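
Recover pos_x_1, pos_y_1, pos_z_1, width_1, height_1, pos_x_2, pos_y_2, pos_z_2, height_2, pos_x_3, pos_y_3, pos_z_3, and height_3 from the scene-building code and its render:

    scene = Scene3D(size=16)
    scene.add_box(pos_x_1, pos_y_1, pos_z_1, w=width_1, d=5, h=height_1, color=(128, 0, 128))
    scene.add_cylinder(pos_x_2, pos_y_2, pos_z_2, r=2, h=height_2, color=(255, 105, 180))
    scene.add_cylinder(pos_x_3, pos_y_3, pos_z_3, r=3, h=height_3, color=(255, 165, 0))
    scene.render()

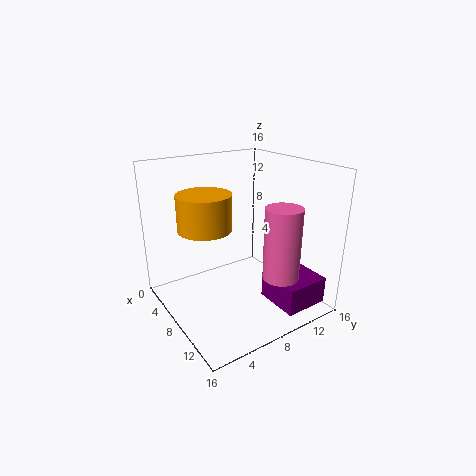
pos_x_1 = 10
pos_y_1 = 10
pos_z_1 = 1
width_1 = 5
height_1 = 3
pos_x_2 = 12
pos_y_2 = 11
pos_z_2 = 4
height_2 = 8
pos_x_3 = 6
pos_y_3 = 5
pos_z_3 = 9
height_3 = 4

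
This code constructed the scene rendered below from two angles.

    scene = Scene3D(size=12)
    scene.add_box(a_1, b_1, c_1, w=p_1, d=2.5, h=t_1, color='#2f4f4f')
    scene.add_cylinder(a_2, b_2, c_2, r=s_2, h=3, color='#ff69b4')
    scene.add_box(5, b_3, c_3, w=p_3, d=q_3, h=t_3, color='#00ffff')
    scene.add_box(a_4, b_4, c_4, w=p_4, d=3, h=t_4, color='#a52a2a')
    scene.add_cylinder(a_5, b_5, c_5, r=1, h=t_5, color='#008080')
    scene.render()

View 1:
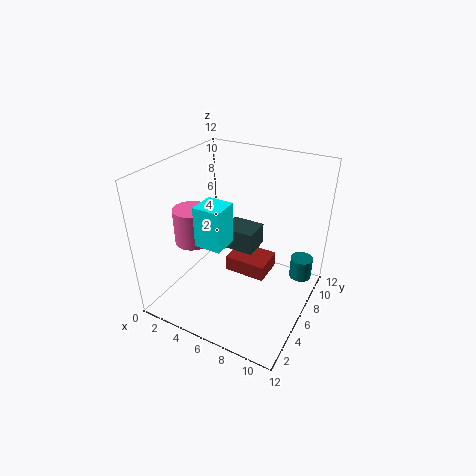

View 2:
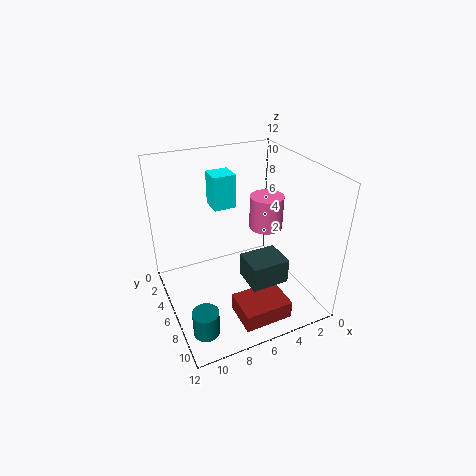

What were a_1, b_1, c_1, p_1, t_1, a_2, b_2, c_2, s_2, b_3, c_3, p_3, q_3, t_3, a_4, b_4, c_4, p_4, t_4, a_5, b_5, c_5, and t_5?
a_1 = 3.5; b_1 = 7.5; c_1 = 3.5; p_1 = 3; t_1 = 2; a_2 = 2.5; b_2 = 4.5; c_2 = 5.5; s_2 = 1.5; b_3 = 1.5; c_3 = 7.5; p_3 = 2; q_3 = 2; t_3 = 3; a_4 = 3.5; b_4 = 8; c_4 = 0.5; p_4 = 4; t_4 = 1.5; a_5 = 10.5; b_5 = 10; c_5 = 1; t_5 = 2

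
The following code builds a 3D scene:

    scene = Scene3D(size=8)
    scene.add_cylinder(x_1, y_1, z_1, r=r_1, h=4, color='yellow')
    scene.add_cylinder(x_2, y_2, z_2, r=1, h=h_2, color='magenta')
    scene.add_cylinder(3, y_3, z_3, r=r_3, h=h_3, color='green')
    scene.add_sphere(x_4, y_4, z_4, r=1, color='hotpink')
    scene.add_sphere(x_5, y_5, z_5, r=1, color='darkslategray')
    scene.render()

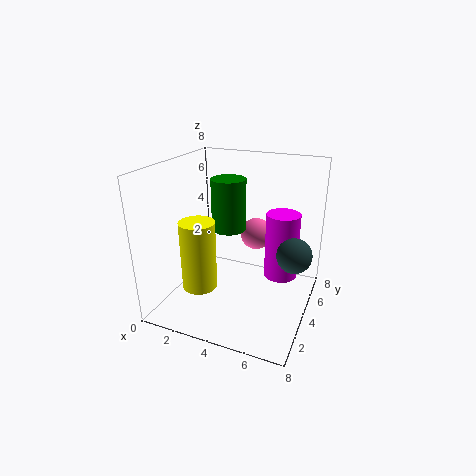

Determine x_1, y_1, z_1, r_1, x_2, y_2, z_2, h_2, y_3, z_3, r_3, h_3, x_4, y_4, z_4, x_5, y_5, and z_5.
x_1 = 2; y_1 = 3; z_1 = 1; r_1 = 1; x_2 = 6; y_2 = 6; z_2 = 1; h_2 = 4; y_3 = 5; z_3 = 4; r_3 = 1; h_3 = 3; x_4 = 4; y_4 = 7; z_4 = 3; x_5 = 7; y_5 = 5; z_5 = 3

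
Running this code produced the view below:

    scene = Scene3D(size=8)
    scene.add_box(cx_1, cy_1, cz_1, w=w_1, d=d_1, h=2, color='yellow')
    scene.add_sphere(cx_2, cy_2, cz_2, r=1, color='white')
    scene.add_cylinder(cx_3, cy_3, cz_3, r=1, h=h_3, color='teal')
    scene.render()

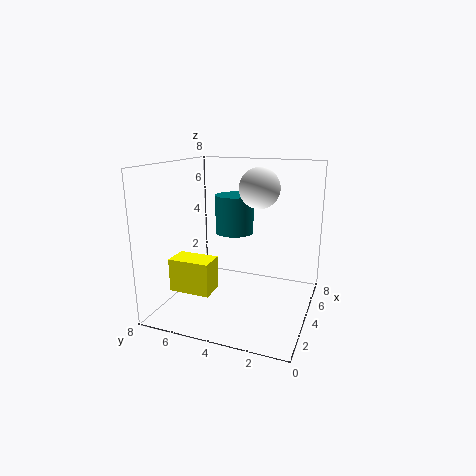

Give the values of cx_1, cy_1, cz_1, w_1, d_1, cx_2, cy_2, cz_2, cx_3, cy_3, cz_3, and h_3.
cx_1 = 3; cy_1 = 5.5; cz_1 = 0.5; w_1 = 1.5; d_1 = 2.5; cx_2 = 3; cy_2 = 2.5; cz_2 = 7; cx_3 = 3.5; cy_3 = 4; cz_3 = 4.5; h_3 = 2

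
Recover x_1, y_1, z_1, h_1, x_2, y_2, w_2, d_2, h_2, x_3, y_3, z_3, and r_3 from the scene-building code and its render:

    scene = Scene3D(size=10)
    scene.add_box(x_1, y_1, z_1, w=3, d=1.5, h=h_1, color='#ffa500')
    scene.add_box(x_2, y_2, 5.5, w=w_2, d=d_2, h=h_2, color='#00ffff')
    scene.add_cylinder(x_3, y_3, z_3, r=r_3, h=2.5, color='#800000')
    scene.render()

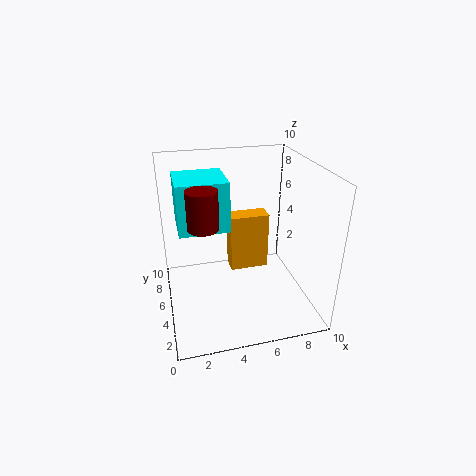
x_1 = 5, y_1 = 7, z_1 = 1, h_1 = 4.5, x_2 = 1, y_2 = 5, w_2 = 3.5, d_2 = 3.5, h_2 = 3.5, x_3 = 2.5, y_3 = 4, z_3 = 6.5, r_3 = 1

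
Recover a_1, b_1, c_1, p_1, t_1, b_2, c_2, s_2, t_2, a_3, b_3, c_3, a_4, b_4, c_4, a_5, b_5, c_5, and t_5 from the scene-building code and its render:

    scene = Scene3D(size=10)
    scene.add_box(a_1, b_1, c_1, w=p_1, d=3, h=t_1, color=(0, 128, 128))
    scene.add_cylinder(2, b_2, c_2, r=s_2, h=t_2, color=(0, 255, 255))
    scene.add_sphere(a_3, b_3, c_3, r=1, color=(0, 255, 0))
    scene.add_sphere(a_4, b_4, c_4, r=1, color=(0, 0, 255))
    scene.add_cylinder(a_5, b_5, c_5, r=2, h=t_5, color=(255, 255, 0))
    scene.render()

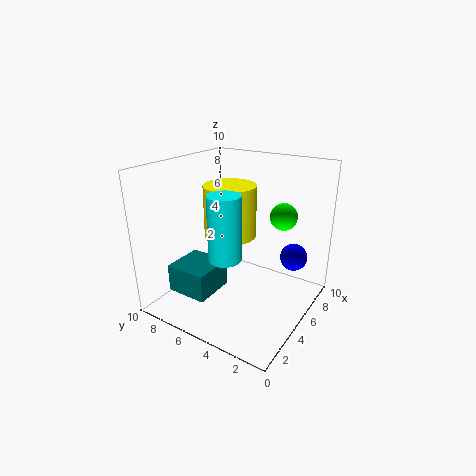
a_1 = 2
b_1 = 6
c_1 = 1
p_1 = 3
t_1 = 2
b_2 = 4
c_2 = 5
s_2 = 1
t_2 = 4
a_3 = 8
b_3 = 3
c_3 = 6
a_4 = 8
b_4 = 2
c_4 = 3
a_5 = 7
b_5 = 7
c_5 = 4
t_5 = 4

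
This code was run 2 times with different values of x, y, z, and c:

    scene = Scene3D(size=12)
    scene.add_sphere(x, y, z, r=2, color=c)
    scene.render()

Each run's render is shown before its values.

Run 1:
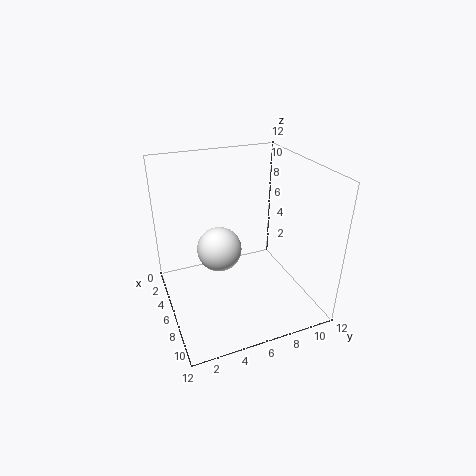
x = 4
y = 5
z = 4
c = 'white'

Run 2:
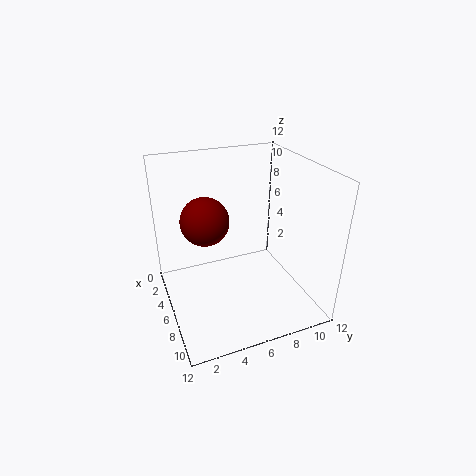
x = 5
y = 3.5
z = 7.5
c = 'maroon'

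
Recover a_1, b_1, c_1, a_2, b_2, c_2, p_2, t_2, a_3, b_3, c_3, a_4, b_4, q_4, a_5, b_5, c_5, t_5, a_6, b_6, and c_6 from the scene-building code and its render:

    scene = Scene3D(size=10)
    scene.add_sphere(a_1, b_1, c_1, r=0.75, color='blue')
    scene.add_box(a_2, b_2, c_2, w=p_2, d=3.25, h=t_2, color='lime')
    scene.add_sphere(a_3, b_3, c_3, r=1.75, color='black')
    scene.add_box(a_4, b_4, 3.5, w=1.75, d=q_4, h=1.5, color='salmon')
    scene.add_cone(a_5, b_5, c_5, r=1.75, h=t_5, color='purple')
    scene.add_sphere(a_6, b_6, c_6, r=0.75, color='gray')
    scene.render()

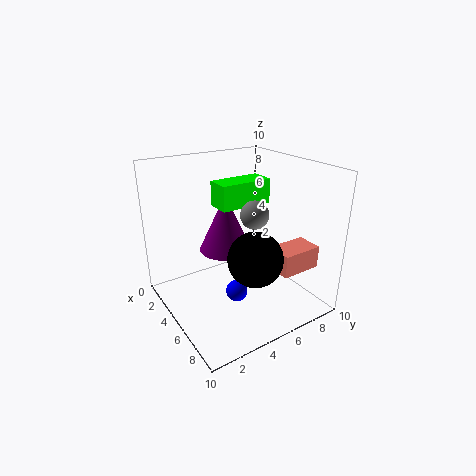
a_1 = 6, b_1 = 4.25, c_1 = 1.5, a_2 = 5.5, b_2 = 2.75, c_2 = 8, p_2 = 1.5, t_2 = 1.5, a_3 = 7.75, b_3 = 4.5, c_3 = 4.75, a_4 = 7.25, b_4 = 6, q_4 = 2.75, a_5 = 5, b_5 = 4, c_5 = 4.5, t_5 = 3.75, a_6 = 9.25, b_6 = 3.25, c_6 = 8.5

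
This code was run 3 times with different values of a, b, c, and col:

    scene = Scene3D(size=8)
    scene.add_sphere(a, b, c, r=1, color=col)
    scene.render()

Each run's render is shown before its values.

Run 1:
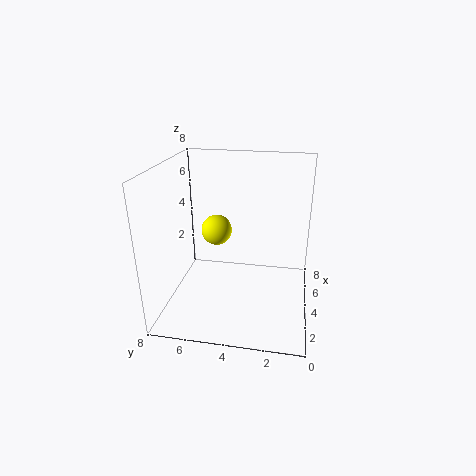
a = 7; b = 6; c = 3; col = 'yellow'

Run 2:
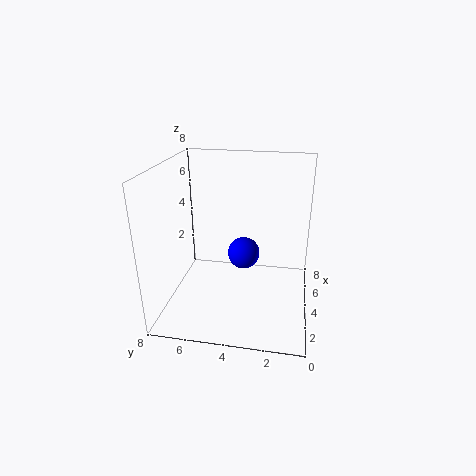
a = 6; b = 4; c = 2; col = 'blue'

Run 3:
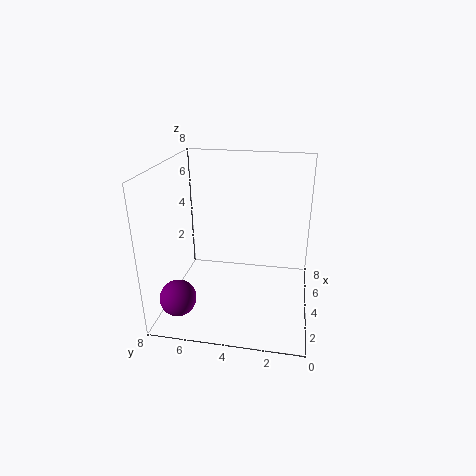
a = 2; b = 7; c = 1; col = 'purple'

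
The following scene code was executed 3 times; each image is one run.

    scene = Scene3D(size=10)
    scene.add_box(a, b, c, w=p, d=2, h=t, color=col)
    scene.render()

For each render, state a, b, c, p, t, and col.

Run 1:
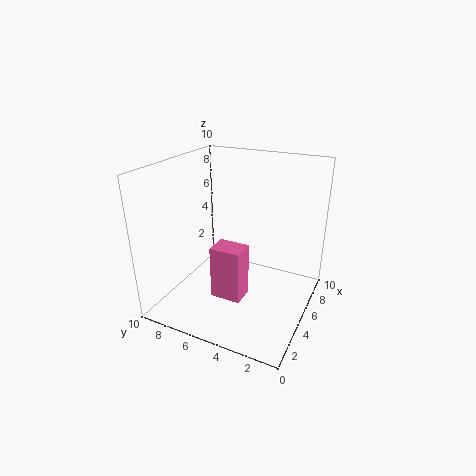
a = 2
b = 3.5
c = 2
p = 1.5
t = 3.5
col = 'hotpink'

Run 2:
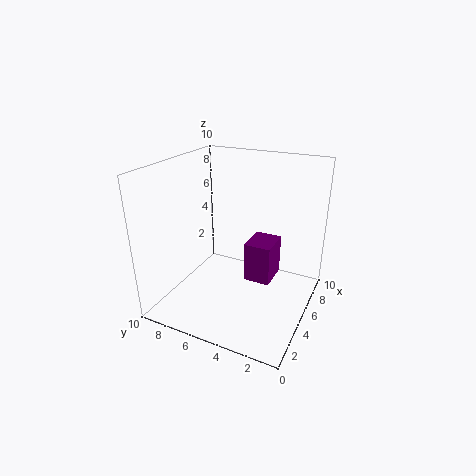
a = 6
b = 3
c = 1
p = 2.5
t = 3
col = 'purple'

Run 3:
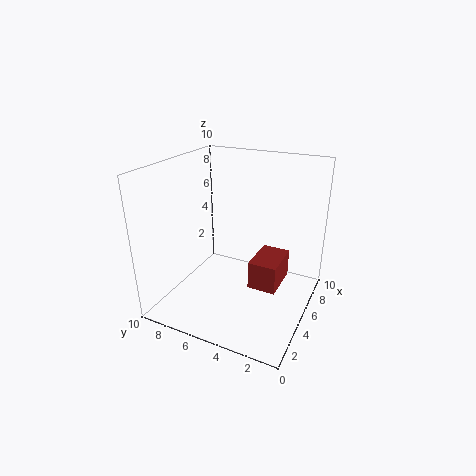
a = 4.5
b = 2
c = 1.5
p = 3
t = 2
col = 'brown'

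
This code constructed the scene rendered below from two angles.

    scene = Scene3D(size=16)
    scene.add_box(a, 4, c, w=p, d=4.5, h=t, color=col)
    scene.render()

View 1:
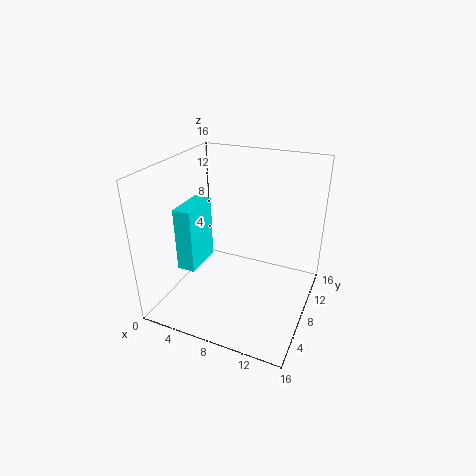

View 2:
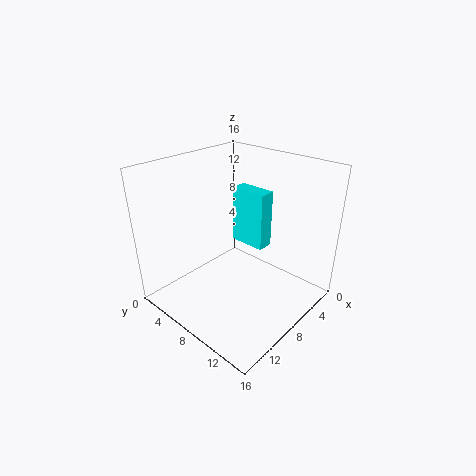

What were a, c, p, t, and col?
a = 2.5, c = 5, p = 2, t = 7, col = 'cyan'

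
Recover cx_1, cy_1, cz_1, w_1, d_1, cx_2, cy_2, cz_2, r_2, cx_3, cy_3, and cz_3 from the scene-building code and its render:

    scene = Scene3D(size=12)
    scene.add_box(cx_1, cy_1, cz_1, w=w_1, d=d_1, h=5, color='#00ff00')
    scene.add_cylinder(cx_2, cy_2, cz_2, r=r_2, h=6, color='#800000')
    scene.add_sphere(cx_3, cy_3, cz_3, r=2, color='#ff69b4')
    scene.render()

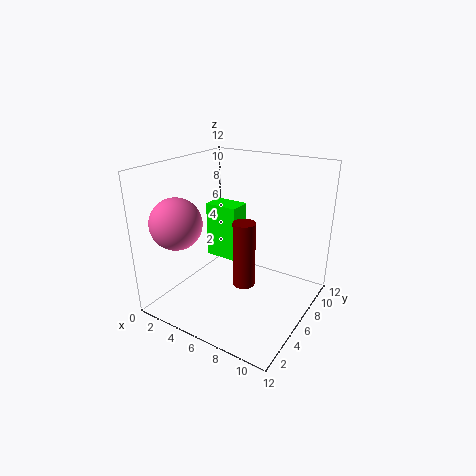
cx_1 = 2
cy_1 = 7
cz_1 = 3
w_1 = 3
d_1 = 2
cx_2 = 6
cy_2 = 7
cz_2 = 1
r_2 = 1
cx_3 = 3
cy_3 = 2
cz_3 = 8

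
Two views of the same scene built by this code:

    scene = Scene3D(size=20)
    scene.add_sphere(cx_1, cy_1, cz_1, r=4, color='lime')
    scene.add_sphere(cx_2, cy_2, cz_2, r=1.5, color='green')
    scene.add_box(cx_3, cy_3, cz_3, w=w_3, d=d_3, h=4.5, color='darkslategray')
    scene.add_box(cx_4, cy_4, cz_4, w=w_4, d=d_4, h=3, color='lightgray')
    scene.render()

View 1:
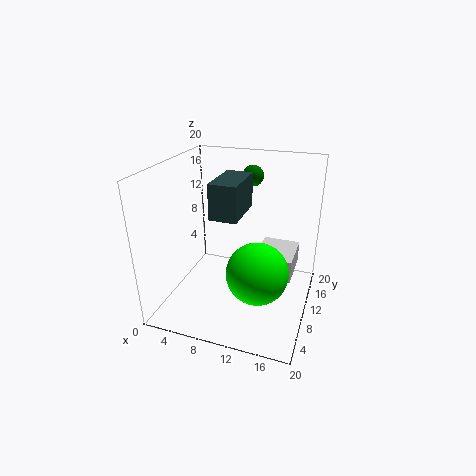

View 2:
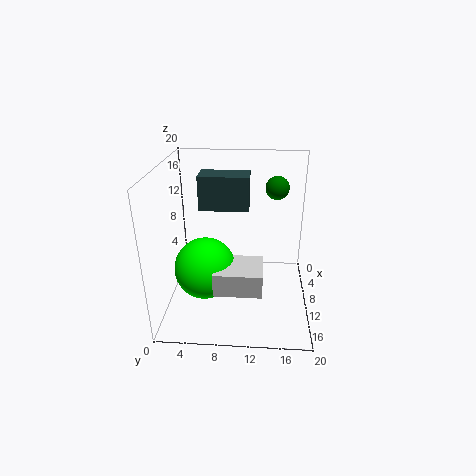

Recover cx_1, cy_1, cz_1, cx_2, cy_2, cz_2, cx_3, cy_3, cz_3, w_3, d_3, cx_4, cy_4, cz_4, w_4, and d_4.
cx_1 = 14
cy_1 = 6
cz_1 = 7.5
cx_2 = 10.5
cy_2 = 15
cz_2 = 17.5
cx_3 = 8
cy_3 = 5
cz_3 = 14.5
w_3 = 3.5
d_3 = 6.5
cx_4 = 13
cy_4 = 7.5
cz_4 = 6
w_4 = 5
d_4 = 6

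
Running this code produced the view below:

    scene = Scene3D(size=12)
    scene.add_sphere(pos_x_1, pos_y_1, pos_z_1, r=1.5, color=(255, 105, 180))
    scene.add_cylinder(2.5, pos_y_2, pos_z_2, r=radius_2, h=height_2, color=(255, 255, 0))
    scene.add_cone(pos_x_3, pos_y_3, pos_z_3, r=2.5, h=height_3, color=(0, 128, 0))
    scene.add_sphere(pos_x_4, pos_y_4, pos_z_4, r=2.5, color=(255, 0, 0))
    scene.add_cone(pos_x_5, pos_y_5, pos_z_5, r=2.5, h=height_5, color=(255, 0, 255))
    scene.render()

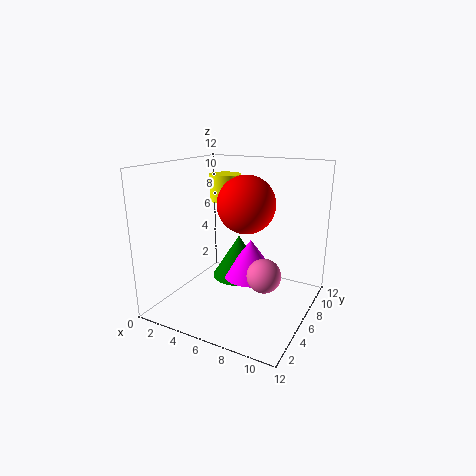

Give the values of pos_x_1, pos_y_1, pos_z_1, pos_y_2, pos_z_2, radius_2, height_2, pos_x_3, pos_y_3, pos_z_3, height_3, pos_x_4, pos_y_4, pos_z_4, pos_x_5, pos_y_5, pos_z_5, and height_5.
pos_x_1 = 8; pos_y_1 = 7; pos_z_1 = 2.5; pos_y_2 = 10; pos_z_2 = 8; radius_2 = 1.5; height_2 = 2.5; pos_x_3 = 4.5; pos_y_3 = 9; pos_z_3 = 1; height_3 = 4; pos_x_4 = 6; pos_y_4 = 7.5; pos_z_4 = 8.5; pos_x_5 = 6; pos_y_5 = 8.5; pos_z_5 = 1.5; height_5 = 3.5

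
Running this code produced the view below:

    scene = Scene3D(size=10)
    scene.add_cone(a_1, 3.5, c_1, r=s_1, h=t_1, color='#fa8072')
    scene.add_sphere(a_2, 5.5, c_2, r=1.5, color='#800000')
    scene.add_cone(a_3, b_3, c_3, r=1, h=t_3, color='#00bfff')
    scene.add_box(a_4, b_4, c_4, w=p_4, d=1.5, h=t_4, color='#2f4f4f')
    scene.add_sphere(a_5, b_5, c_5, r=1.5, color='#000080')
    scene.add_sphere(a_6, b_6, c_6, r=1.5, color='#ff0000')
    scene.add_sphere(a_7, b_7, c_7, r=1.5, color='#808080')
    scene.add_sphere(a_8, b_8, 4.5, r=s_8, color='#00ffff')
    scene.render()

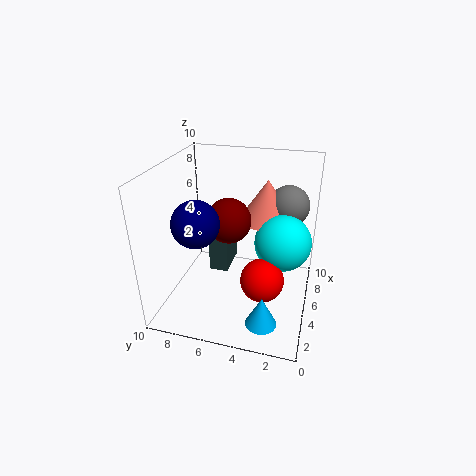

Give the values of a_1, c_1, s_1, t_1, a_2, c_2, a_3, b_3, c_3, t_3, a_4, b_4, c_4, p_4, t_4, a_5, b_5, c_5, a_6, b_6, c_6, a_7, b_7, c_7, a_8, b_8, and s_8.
a_1 = 7.5
c_1 = 5.5
s_1 = 2
t_1 = 3
a_2 = 4.5
c_2 = 6.5
a_3 = 1.5
b_3 = 2.5
c_3 = 1
t_3 = 2
a_4 = 7
b_4 = 6.5
c_4 = 0.5
p_4 = 3
t_4 = 4
a_5 = 2.5
b_5 = 7
c_5 = 7
a_6 = 4
b_6 = 3
c_6 = 2.5
a_7 = 8
b_7 = 2
c_7 = 6.5
a_8 = 6
b_8 = 2
s_8 = 2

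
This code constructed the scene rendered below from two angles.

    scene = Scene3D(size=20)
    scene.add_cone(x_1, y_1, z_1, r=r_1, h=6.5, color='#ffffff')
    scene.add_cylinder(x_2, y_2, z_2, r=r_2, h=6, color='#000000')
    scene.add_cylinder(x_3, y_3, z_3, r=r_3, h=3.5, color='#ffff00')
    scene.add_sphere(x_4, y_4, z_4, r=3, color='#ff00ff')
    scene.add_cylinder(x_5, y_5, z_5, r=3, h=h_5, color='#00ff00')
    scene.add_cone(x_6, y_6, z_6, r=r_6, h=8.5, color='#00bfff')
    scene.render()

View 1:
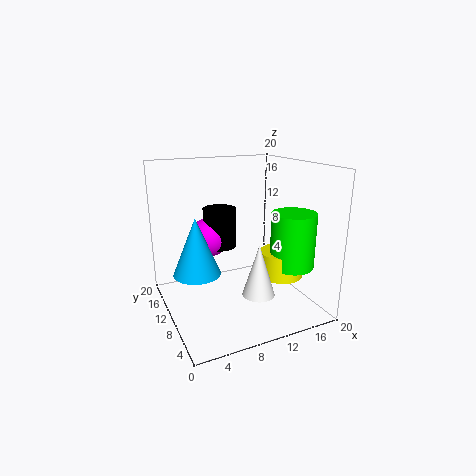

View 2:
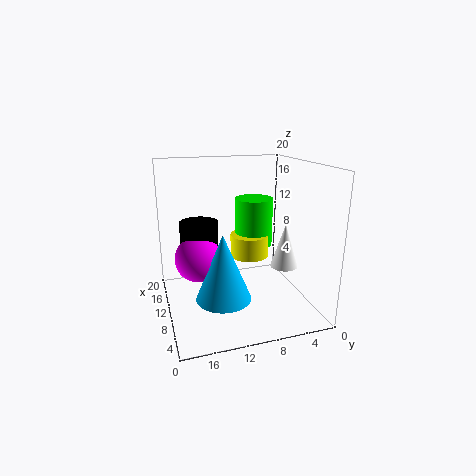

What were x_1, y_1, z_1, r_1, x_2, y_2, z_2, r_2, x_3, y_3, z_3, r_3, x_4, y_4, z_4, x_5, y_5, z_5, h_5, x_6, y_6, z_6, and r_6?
x_1 = 9.5; y_1 = 3; z_1 = 5; r_1 = 2; x_2 = 9.5; y_2 = 15.5; z_2 = 7; r_2 = 2.5; x_3 = 15; y_3 = 6.5; z_3 = 5; r_3 = 3; x_4 = 8; y_4 = 16; z_4 = 8.5; x_5 = 16; y_5 = 5.5; z_5 = 6.5; h_5 = 7.5; x_6 = 5; y_6 = 13.5; z_6 = 4; r_6 = 3.5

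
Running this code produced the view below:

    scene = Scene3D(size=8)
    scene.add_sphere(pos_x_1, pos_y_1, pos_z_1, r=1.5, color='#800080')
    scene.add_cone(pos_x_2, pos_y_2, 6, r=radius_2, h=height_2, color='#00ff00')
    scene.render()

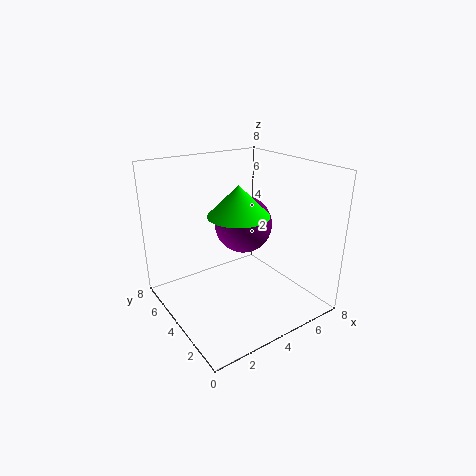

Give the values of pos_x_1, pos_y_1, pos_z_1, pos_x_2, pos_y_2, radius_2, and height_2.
pos_x_1 = 4, pos_y_1 = 3.5, pos_z_1 = 5, pos_x_2 = 3, pos_y_2 = 2.5, radius_2 = 1.5, height_2 = 1.5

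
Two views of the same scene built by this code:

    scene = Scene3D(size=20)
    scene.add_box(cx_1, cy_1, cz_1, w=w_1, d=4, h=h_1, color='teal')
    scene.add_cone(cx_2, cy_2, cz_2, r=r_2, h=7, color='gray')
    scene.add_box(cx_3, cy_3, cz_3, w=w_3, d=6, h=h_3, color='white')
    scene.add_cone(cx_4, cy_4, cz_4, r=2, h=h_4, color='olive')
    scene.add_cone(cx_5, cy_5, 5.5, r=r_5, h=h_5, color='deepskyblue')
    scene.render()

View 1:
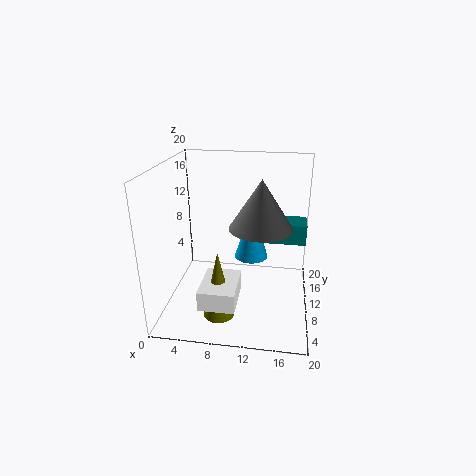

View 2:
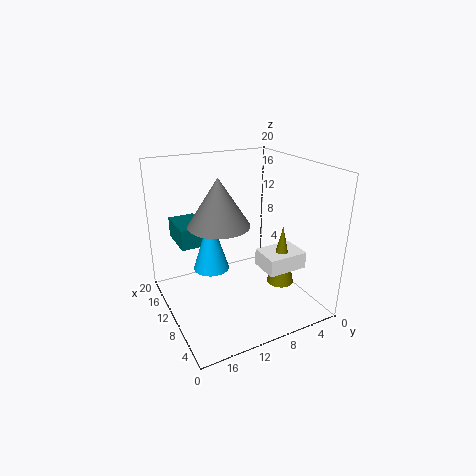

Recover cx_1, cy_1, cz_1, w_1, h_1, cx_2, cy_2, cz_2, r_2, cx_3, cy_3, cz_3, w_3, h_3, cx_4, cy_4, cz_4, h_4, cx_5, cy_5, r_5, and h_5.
cx_1 = 13.5, cy_1 = 13, cz_1 = 8, w_1 = 6, h_1 = 3, cx_2 = 13, cy_2 = 11.5, cz_2 = 11, r_2 = 4.5, cx_3 = 6.5, cy_3 = 0.5, cz_3 = 4.5, w_3 = 4.5, h_3 = 2.5, cx_4 = 8.5, cy_4 = 3.5, cz_4 = 2, h_4 = 9, cx_5 = 11.5, cy_5 = 13.5, r_5 = 2.5, h_5 = 8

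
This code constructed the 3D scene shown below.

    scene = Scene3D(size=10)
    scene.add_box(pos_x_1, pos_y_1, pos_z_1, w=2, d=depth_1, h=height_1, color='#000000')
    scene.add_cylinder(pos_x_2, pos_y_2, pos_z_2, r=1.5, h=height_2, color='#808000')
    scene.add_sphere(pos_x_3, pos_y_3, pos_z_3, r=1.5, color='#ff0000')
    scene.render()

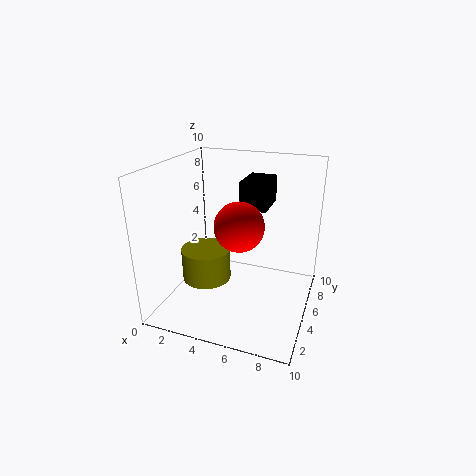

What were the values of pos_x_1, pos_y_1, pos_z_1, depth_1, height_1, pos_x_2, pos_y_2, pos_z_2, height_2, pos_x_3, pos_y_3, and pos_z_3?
pos_x_1 = 4.5, pos_y_1 = 6.5, pos_z_1 = 6.5, depth_1 = 3, height_1 = 2, pos_x_2 = 4, pos_y_2 = 2, pos_z_2 = 3.5, height_2 = 2, pos_x_3 = 6, pos_y_3 = 2.5, pos_z_3 = 7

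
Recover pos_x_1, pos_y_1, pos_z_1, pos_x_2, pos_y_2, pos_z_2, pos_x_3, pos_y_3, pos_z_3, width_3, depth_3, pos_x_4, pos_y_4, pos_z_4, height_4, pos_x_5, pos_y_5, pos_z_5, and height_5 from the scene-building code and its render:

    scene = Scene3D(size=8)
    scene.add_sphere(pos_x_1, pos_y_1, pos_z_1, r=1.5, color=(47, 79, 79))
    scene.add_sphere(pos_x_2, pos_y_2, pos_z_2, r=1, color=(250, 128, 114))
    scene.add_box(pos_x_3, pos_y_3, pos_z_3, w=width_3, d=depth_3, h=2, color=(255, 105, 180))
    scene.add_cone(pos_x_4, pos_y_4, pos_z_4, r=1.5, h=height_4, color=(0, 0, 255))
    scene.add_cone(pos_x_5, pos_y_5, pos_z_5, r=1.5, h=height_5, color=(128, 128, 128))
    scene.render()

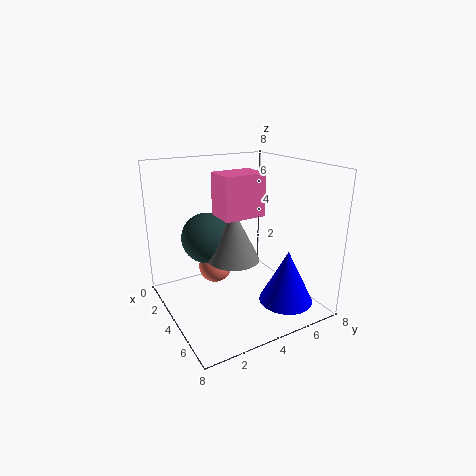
pos_x_1 = 2; pos_y_1 = 3; pos_z_1 = 3.5; pos_x_2 = 2; pos_y_2 = 3.5; pos_z_2 = 1.5; pos_x_3 = 5; pos_y_3 = 2; pos_z_3 = 6; width_3 = 1.5; depth_3 = 2; pos_x_4 = 6; pos_y_4 = 6; pos_z_4 = 0.5; height_4 = 3; pos_x_5 = 3.5; pos_y_5 = 4; pos_z_5 = 2.5; height_5 = 3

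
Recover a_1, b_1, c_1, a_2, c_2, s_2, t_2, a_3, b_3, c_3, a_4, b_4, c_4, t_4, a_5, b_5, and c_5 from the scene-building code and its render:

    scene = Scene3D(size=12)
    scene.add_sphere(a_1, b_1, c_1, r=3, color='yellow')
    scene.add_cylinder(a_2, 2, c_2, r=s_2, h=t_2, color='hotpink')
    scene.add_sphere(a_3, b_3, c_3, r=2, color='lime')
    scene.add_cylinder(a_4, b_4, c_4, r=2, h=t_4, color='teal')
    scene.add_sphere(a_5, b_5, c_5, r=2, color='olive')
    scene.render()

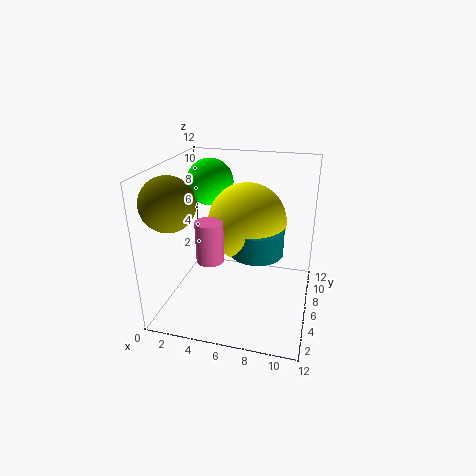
a_1 = 7; b_1 = 5; c_1 = 8; a_2 = 5; c_2 = 6; s_2 = 1; t_2 = 3; a_3 = 3; b_3 = 8; c_3 = 10; a_4 = 8; b_4 = 4; c_4 = 6; t_4 = 2; a_5 = 2; b_5 = 2; c_5 = 10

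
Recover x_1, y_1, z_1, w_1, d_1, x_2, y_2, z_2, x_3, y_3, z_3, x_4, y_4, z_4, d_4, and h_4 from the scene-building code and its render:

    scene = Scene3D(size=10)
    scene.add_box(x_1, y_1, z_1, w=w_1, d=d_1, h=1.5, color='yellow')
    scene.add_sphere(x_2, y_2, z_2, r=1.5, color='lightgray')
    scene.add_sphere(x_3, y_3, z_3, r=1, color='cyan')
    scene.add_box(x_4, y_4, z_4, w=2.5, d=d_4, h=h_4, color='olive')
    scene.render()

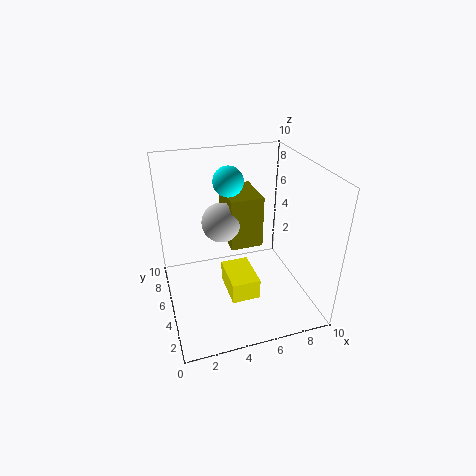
x_1 = 4; y_1 = 3; z_1 = 1; w_1 = 2; d_1 = 3; x_2 = 4.5; y_2 = 7.5; z_2 = 5; x_3 = 4.5; y_3 = 5.5; z_3 = 9; x_4 = 5; y_4 = 6.5; z_4 = 3; d_4 = 3.5; h_4 = 4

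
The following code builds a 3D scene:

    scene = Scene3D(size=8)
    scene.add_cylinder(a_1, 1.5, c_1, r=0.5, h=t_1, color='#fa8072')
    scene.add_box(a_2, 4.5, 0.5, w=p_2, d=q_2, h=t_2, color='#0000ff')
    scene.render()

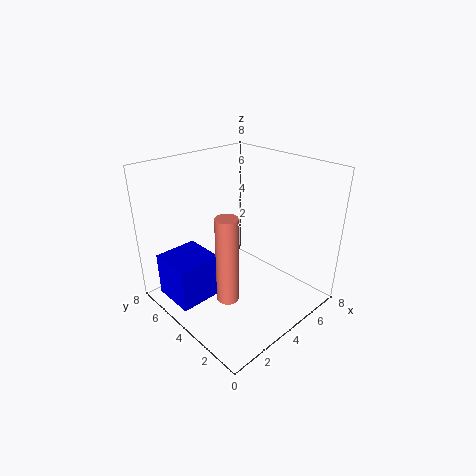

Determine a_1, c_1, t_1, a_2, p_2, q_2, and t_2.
a_1 = 1, c_1 = 3, t_1 = 4, a_2 = 0.5, p_2 = 2.5, q_2 = 2.5, t_2 = 2.5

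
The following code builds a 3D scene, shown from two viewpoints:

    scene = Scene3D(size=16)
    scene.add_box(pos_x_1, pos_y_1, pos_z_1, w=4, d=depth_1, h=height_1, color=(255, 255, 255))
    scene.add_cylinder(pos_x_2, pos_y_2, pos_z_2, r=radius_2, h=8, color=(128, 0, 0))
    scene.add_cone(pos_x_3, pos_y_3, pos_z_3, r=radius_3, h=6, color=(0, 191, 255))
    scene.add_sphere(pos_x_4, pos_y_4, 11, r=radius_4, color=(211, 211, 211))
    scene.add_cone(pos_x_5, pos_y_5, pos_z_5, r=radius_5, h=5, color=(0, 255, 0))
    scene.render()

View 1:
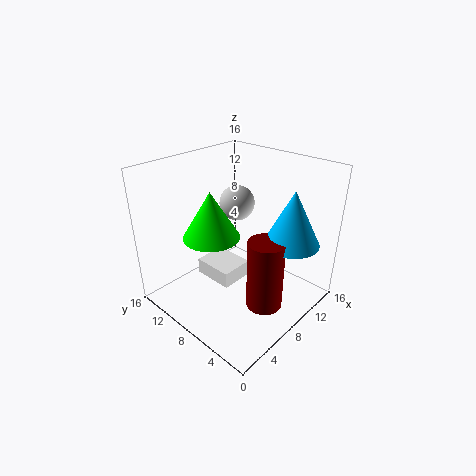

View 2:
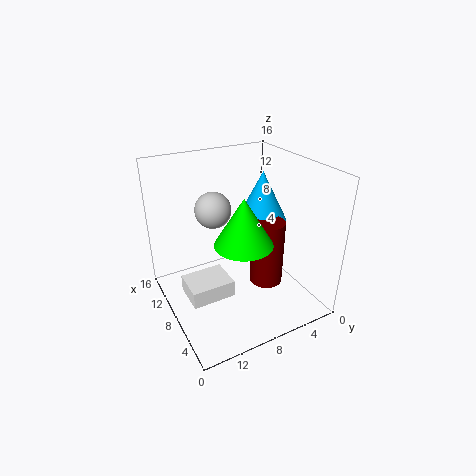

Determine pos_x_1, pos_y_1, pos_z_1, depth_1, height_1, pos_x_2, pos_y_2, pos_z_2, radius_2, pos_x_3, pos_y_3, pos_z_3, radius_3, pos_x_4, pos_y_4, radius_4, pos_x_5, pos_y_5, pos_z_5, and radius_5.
pos_x_1 = 7
pos_y_1 = 9
pos_z_1 = 1
depth_1 = 5
height_1 = 2
pos_x_2 = 8
pos_y_2 = 4
pos_z_2 = 1
radius_2 = 2
pos_x_3 = 11
pos_y_3 = 3
pos_z_3 = 8
radius_3 = 3
pos_x_4 = 10
pos_y_4 = 10
radius_4 = 2
pos_x_5 = 5
pos_y_5 = 9
pos_z_5 = 9
radius_5 = 3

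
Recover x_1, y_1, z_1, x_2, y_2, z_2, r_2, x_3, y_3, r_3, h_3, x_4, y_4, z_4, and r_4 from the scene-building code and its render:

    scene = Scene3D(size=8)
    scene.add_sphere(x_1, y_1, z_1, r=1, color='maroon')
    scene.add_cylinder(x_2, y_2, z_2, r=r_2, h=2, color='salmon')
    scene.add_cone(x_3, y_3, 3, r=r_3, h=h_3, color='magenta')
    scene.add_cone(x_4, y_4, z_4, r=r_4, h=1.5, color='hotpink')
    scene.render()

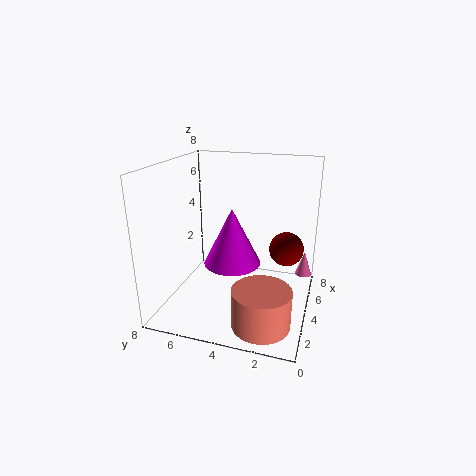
x_1 = 5.5
y_1 = 1.5
z_1 = 3
x_2 = 1.5
y_2 = 2
z_2 = 0.5
r_2 = 1.5
x_3 = 3
y_3 = 4
r_3 = 1.5
h_3 = 3
x_4 = 6.5
y_4 = 0.5
z_4 = 1
r_4 = 0.5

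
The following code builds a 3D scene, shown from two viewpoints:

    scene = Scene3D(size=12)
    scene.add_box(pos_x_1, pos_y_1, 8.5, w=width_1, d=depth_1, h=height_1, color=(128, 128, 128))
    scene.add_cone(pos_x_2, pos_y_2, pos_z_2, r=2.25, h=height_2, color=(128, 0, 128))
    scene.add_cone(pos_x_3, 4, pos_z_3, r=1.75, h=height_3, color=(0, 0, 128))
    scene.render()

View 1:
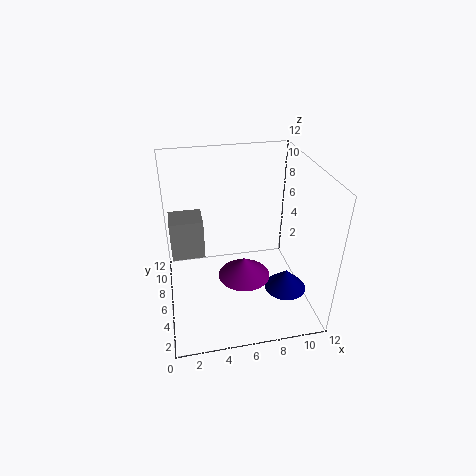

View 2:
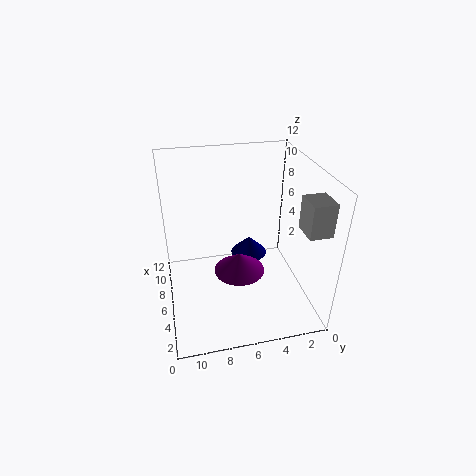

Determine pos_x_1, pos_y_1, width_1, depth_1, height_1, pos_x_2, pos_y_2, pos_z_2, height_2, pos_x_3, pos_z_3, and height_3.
pos_x_1 = 0.75; pos_y_1 = 0.5; width_1 = 2; depth_1 = 1.75; height_1 = 2.5; pos_x_2 = 6.5; pos_y_2 = 5.75; pos_z_2 = 2.25; height_2 = 1.75; pos_x_3 = 9.75; pos_z_3 = 1.75; height_3 = 1.75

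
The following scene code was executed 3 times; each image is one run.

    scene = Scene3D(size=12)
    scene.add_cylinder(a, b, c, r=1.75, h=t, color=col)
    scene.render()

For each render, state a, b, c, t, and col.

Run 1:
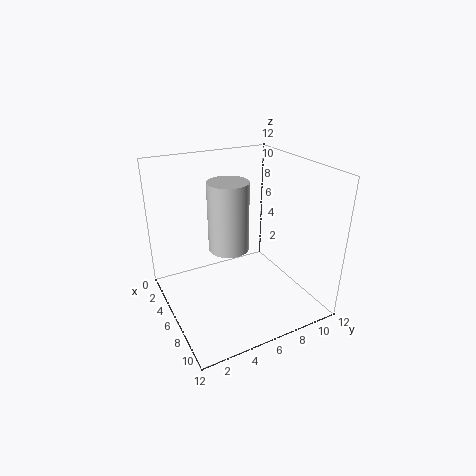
a = 4.75
b = 5.75
c = 4.5
t = 6
col = 'lightgray'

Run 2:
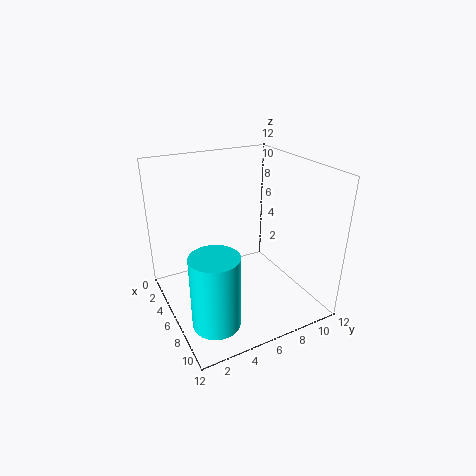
a = 10.25
b = 2
c = 2
t = 5.5
col = 'cyan'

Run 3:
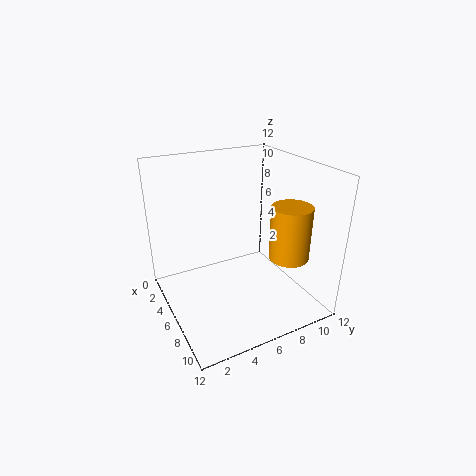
a = 7.5
b = 10.25
c = 3.75
t = 4.75
col = 'orange'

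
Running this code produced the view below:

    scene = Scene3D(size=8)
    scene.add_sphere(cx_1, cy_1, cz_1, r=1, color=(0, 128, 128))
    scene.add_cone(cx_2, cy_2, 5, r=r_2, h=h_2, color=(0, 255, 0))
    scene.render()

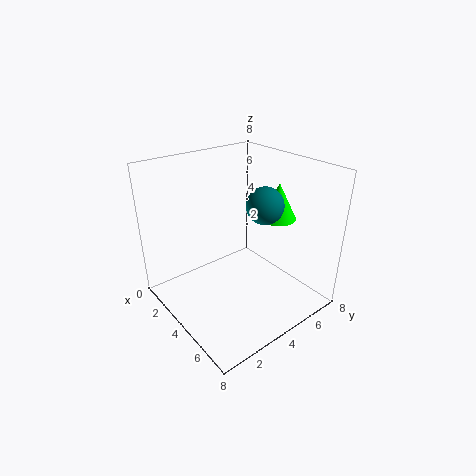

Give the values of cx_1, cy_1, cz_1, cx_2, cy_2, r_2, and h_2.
cx_1 = 5; cy_1 = 5; cz_1 = 6; cx_2 = 5; cy_2 = 6; r_2 = 1; h_2 = 2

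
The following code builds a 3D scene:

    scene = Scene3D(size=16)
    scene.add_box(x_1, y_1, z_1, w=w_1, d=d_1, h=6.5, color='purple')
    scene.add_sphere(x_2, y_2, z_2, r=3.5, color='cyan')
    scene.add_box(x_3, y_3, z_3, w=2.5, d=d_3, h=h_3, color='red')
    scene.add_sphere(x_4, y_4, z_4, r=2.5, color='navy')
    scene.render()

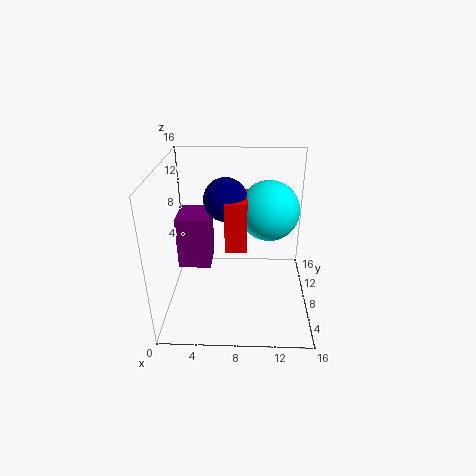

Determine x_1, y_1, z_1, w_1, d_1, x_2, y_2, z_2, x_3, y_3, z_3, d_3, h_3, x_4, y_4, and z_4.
x_1 = 0.5; y_1 = 10; z_1 = 2.5; w_1 = 4; d_1 = 4.5; x_2 = 11.5; y_2 = 11; z_2 = 10; x_3 = 6.5; y_3 = 8; z_3 = 6; d_3 = 4.5; h_3 = 6; x_4 = 6.5; y_4 = 10.5; z_4 = 11.5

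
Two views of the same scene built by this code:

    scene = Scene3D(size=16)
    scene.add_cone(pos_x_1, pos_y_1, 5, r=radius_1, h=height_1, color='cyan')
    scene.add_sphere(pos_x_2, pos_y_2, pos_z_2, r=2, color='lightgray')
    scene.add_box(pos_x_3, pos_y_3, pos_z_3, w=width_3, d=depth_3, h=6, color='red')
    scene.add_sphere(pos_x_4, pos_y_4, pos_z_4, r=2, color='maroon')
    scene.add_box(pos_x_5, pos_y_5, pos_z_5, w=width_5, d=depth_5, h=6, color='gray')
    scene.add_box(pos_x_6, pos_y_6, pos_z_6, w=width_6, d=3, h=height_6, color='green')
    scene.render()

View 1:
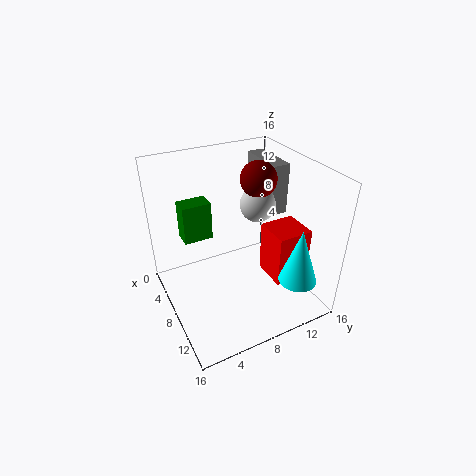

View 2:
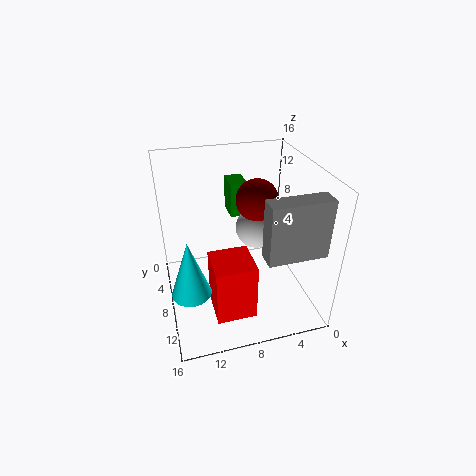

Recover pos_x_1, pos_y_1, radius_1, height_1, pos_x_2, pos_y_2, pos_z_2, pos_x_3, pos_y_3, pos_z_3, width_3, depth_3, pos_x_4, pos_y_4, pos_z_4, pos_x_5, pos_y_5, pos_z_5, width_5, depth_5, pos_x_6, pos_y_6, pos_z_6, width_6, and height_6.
pos_x_1 = 14
pos_y_1 = 12
radius_1 = 2
height_1 = 6
pos_x_2 = 7
pos_y_2 = 11
pos_z_2 = 11
pos_x_3 = 8
pos_y_3 = 11
pos_z_3 = 3
width_3 = 4
depth_3 = 4
pos_x_4 = 7
pos_y_4 = 11
pos_z_4 = 14
pos_x_5 = 1
pos_y_5 = 13
pos_z_5 = 9
width_5 = 6
depth_5 = 2
pos_x_6 = 6
pos_y_6 = 2
pos_z_6 = 9
width_6 = 2
height_6 = 4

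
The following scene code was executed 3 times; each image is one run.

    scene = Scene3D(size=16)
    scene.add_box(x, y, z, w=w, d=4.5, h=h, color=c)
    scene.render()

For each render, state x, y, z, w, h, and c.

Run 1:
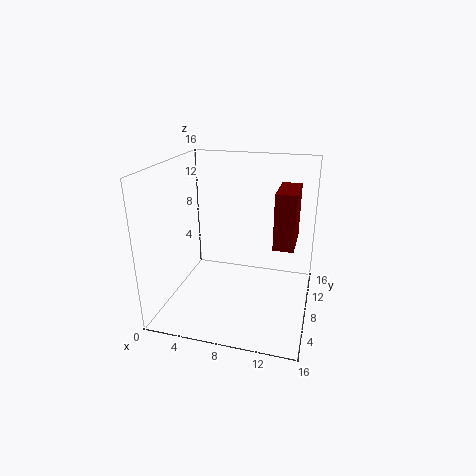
x = 12.5; y = 4; z = 9; w = 2; h = 5.5; c = 'maroon'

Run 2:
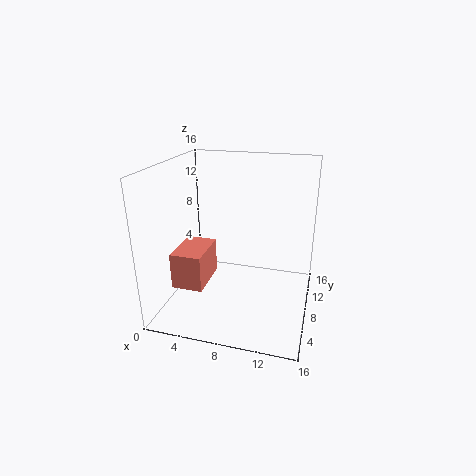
x = 3.5; y = 0.5; z = 5.5; w = 3; h = 3.5; c = 'salmon'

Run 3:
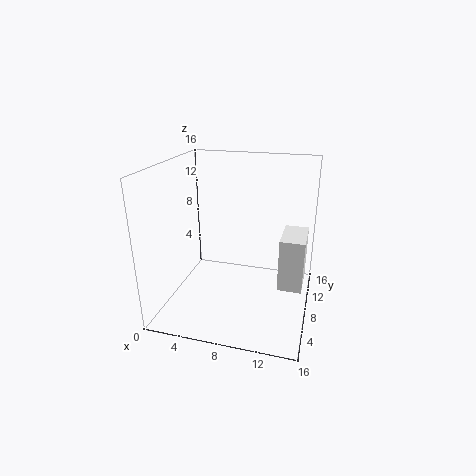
x = 13; y = 5; z = 4; w = 2.5; h = 5.5; c = 'white'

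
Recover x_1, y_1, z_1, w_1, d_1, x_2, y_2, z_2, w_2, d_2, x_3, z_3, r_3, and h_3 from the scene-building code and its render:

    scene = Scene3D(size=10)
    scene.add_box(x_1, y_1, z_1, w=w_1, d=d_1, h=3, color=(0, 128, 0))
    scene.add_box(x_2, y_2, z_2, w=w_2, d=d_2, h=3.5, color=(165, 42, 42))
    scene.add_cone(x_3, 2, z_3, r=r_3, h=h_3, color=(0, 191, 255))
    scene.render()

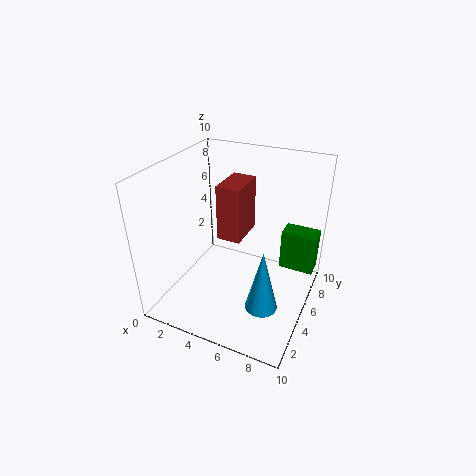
x_1 = 7.5; y_1 = 7; z_1 = 2; w_1 = 2.5; d_1 = 1.5; x_2 = 4.5; y_2 = 3; z_2 = 6; w_2 = 1.5; d_2 = 2.5; x_3 = 8; z_3 = 2.5; r_3 = 1; h_3 = 4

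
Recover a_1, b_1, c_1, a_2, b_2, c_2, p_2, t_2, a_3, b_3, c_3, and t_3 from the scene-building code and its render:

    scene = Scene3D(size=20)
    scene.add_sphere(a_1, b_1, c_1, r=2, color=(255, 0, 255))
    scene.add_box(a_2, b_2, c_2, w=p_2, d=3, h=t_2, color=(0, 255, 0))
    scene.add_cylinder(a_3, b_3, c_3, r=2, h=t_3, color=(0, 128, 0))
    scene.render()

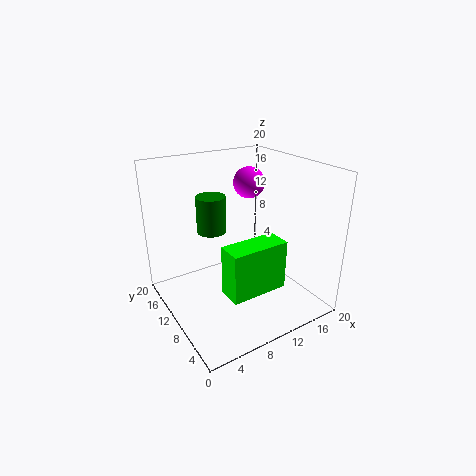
a_1 = 11, b_1 = 9, c_1 = 18, a_2 = 4, b_2 = 1, c_2 = 7, p_2 = 7, t_2 = 6, a_3 = 7, b_3 = 12, c_3 = 11, t_3 = 5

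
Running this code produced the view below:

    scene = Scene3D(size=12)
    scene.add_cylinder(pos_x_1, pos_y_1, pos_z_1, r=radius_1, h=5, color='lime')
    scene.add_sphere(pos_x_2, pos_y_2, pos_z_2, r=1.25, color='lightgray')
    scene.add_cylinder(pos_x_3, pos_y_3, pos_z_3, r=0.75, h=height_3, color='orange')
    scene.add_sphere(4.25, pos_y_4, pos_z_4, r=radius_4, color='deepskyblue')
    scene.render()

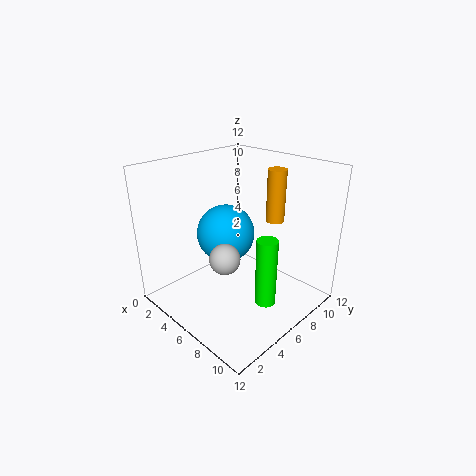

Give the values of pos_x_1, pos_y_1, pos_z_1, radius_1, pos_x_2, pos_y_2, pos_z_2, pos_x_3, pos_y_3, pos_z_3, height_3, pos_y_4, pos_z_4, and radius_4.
pos_x_1 = 10.75
pos_y_1 = 4
pos_z_1 = 3.25
radius_1 = 0.75
pos_x_2 = 6.5
pos_y_2 = 4
pos_z_2 = 5
pos_x_3 = 8
pos_y_3 = 8.25
pos_z_3 = 7.5
height_3 = 4.25
pos_y_4 = 6.25
pos_z_4 = 5.75
radius_4 = 2.5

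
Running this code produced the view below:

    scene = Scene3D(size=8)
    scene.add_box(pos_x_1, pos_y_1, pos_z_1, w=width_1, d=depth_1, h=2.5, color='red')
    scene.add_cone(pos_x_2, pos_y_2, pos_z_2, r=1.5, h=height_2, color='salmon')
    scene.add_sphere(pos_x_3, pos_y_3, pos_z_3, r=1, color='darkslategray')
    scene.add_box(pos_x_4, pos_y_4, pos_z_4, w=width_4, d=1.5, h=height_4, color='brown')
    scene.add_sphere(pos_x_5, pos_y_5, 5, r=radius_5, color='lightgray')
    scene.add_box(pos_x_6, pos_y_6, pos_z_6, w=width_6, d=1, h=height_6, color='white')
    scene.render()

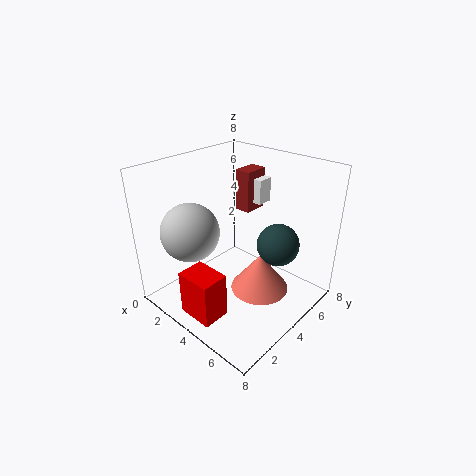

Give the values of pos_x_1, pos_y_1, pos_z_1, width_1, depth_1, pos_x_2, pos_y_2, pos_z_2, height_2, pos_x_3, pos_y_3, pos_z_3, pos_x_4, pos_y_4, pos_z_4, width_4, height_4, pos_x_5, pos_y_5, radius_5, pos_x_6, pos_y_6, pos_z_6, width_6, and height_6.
pos_x_1 = 3
pos_y_1 = 0.5
pos_z_1 = 0.5
width_1 = 2
depth_1 = 1.5
pos_x_2 = 6
pos_y_2 = 3.5
pos_z_2 = 2
height_2 = 2
pos_x_3 = 7
pos_y_3 = 3.5
pos_z_3 = 5
pos_x_4 = 2
pos_y_4 = 6
pos_z_4 = 4.5
width_4 = 1
height_4 = 2.5
pos_x_5 = 3
pos_y_5 = 1.5
radius_5 = 1.5
pos_x_6 = 2.5
pos_y_6 = 6.5
pos_z_6 = 5
width_6 = 1
height_6 = 1.5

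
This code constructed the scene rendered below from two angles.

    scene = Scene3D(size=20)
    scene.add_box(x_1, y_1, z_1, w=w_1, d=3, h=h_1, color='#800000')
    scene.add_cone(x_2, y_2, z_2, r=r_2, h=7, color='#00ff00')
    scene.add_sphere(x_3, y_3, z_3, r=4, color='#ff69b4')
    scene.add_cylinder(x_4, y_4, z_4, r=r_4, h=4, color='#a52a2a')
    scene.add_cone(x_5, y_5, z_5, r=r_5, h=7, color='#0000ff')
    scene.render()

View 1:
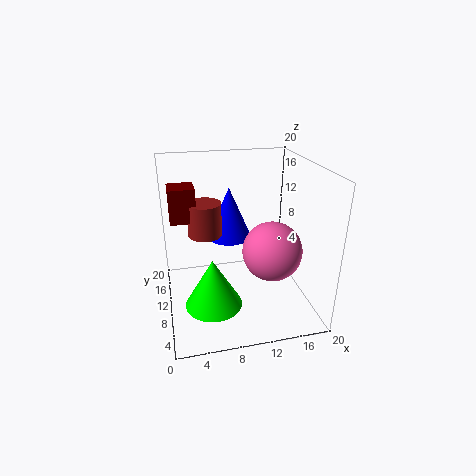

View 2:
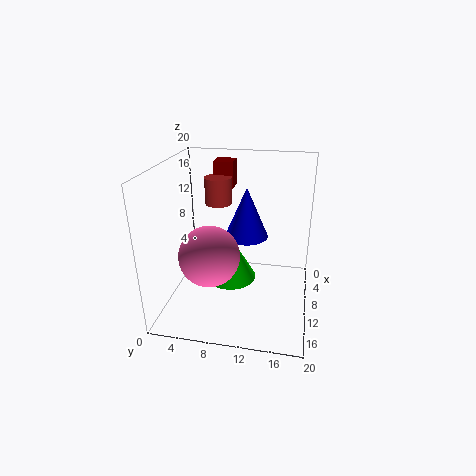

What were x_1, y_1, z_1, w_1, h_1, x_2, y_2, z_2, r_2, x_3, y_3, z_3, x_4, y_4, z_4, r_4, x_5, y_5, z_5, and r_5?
x_1 = 1; y_1 = 5; z_1 = 15; w_1 = 3; h_1 = 4; x_2 = 6; y_2 = 8; z_2 = 1; r_2 = 4; x_3 = 14; y_3 = 7; z_3 = 9; x_4 = 5; y_4 = 6; z_4 = 13; r_4 = 2; x_5 = 9; y_5 = 11; z_5 = 10; r_5 = 3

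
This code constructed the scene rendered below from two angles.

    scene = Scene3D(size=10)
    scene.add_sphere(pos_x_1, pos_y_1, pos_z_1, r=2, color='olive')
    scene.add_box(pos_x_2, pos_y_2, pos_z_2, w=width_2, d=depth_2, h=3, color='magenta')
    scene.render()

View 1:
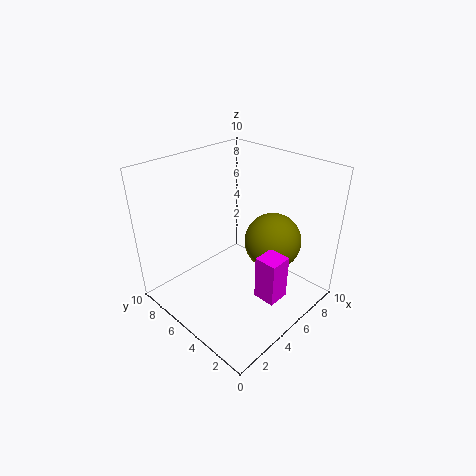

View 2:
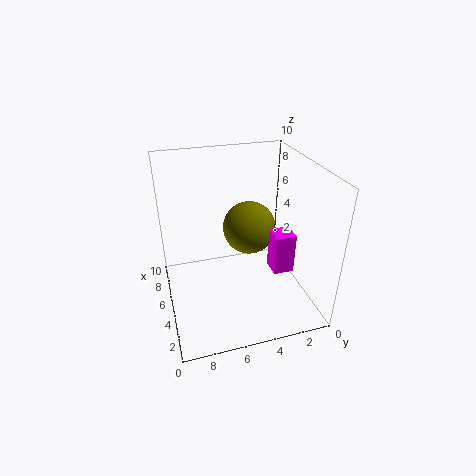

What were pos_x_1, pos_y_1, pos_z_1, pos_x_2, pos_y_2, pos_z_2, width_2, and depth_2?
pos_x_1 = 7
pos_y_1 = 3.5
pos_z_1 = 4.5
pos_x_2 = 4
pos_y_2 = 1
pos_z_2 = 2
width_2 = 1.5
depth_2 = 1.5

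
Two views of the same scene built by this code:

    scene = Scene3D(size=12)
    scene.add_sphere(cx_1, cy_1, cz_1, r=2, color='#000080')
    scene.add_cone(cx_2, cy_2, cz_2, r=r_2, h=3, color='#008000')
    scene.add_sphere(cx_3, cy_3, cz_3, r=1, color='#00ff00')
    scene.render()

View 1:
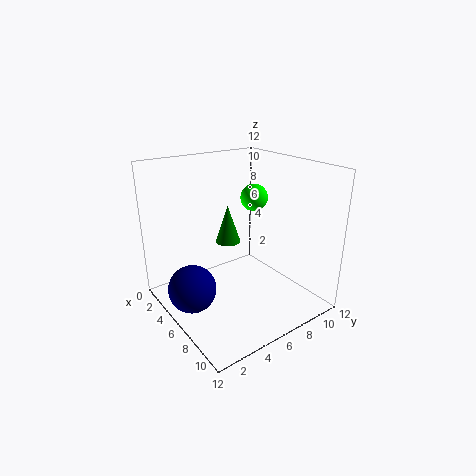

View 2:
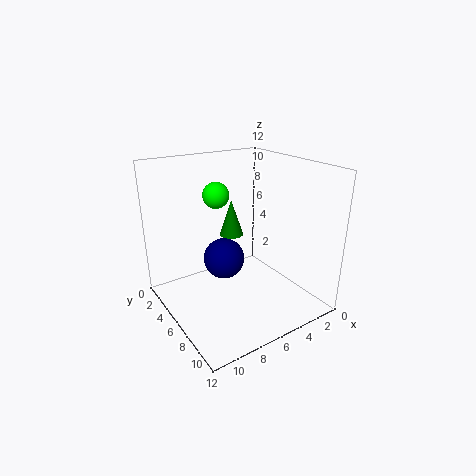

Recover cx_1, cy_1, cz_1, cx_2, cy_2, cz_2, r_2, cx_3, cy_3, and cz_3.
cx_1 = 5, cy_1 = 2, cz_1 = 2, cx_2 = 6, cy_2 = 5, cz_2 = 6, r_2 = 1, cx_3 = 8, cy_3 = 6, cz_3 = 10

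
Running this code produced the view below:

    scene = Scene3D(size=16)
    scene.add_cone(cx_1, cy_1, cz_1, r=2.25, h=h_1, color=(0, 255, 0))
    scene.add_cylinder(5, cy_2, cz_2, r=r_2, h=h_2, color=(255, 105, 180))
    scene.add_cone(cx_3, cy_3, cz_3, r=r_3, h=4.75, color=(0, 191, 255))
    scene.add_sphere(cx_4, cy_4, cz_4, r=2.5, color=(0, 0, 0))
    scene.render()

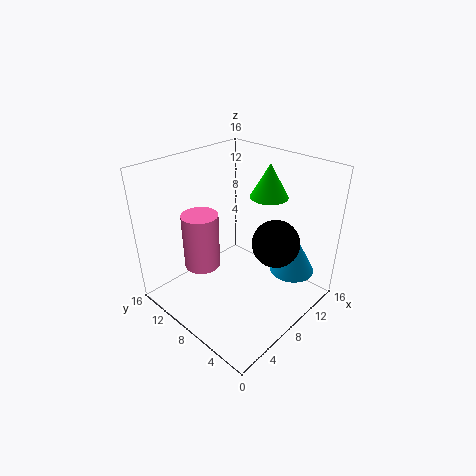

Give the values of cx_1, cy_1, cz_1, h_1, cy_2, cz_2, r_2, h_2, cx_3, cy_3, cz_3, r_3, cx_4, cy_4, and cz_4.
cx_1 = 13.25; cy_1 = 8; cz_1 = 11.25; h_1 = 4; cy_2 = 10.75; cz_2 = 4.75; r_2 = 2; h_2 = 6.25; cx_3 = 12; cy_3 = 3.25; cz_3 = 4; r_3 = 2.5; cx_4 = 9.25; cy_4 = 3.75; cz_4 = 8.5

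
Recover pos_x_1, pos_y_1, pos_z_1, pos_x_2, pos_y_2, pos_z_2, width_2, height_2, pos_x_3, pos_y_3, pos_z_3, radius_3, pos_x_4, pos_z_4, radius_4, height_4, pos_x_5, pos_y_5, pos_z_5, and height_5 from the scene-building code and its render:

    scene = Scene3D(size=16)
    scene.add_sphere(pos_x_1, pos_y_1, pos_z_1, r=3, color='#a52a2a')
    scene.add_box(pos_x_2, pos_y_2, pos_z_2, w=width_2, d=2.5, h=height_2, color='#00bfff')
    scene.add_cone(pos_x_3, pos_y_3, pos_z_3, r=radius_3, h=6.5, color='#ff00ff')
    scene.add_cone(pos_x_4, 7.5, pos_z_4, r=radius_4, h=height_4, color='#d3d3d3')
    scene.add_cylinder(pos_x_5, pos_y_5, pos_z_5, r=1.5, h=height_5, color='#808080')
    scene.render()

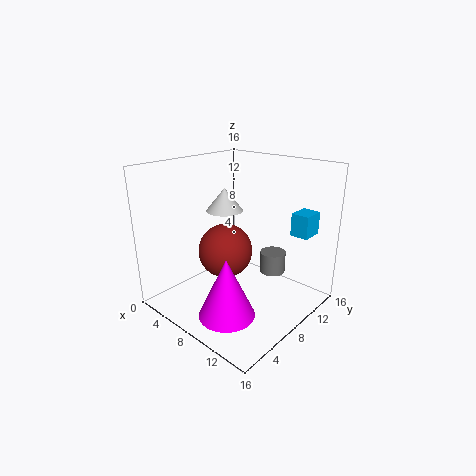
pos_x_1 = 7
pos_y_1 = 7
pos_z_1 = 6.5
pos_x_2 = 12.5
pos_y_2 = 11.5
pos_z_2 = 8.5
width_2 = 2
height_2 = 2.5
pos_x_3 = 10
pos_y_3 = 4
pos_z_3 = 1
radius_3 = 3
pos_x_4 = 6.5
pos_z_4 = 11
radius_4 = 2
height_4 = 2.5
pos_x_5 = 10
pos_y_5 = 12
pos_z_5 = 3
height_5 = 2.5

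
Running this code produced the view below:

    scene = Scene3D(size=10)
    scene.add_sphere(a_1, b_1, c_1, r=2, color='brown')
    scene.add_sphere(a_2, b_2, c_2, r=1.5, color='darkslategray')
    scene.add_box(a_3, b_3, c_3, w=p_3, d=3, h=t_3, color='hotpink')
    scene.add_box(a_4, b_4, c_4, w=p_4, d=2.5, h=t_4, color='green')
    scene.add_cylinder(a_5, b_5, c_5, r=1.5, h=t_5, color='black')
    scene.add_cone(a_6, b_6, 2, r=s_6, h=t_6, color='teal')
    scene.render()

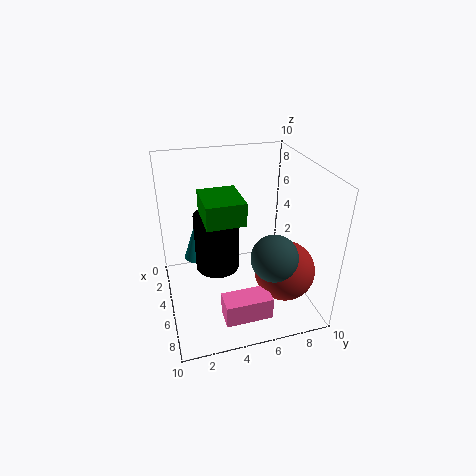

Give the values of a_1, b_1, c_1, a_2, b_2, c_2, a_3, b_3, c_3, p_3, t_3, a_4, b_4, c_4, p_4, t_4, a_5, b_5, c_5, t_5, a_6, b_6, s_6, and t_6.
a_1 = 7.5
b_1 = 7.5
c_1 = 3.5
a_2 = 8
b_2 = 6.5
c_2 = 5
a_3 = 8
b_3 = 3
c_3 = 1.5
p_3 = 1.5
t_3 = 1.5
a_4 = 4
b_4 = 2.5
c_4 = 7
p_4 = 3
t_4 = 1.5
a_5 = 5
b_5 = 3.5
c_5 = 3
t_5 = 4
a_6 = 2
b_6 = 2.5
s_6 = 1
t_6 = 3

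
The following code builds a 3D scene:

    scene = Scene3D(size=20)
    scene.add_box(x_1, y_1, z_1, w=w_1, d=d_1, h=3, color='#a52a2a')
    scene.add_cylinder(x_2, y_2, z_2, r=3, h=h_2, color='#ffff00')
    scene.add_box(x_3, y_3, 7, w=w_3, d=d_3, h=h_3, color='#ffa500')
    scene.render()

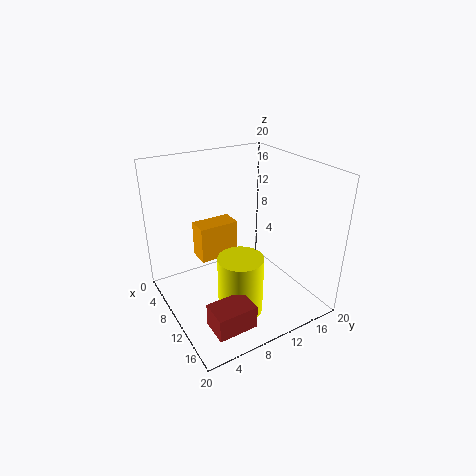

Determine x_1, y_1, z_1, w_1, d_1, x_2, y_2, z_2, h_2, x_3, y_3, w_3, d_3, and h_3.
x_1 = 16
y_1 = 2
z_1 = 3
w_1 = 3.5
d_1 = 5
x_2 = 14
y_2 = 8
z_2 = 1.5
h_2 = 8
x_3 = 6
y_3 = 5
w_3 = 3
d_3 = 5.5
h_3 = 5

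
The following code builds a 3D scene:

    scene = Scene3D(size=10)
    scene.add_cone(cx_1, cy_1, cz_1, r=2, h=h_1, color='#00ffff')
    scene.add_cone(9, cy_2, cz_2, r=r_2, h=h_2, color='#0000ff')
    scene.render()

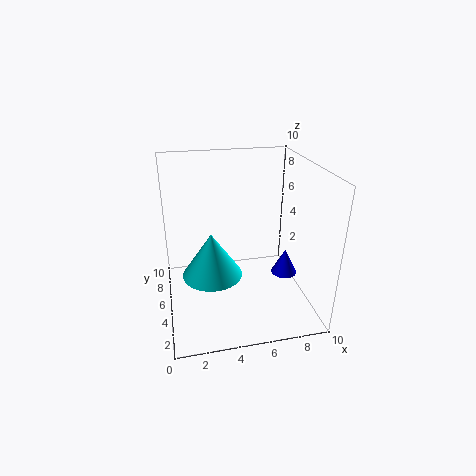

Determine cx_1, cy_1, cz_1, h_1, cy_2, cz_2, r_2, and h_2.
cx_1 = 3
cy_1 = 4
cz_1 = 3
h_1 = 3
cy_2 = 6
cz_2 = 1
r_2 = 1
h_2 = 2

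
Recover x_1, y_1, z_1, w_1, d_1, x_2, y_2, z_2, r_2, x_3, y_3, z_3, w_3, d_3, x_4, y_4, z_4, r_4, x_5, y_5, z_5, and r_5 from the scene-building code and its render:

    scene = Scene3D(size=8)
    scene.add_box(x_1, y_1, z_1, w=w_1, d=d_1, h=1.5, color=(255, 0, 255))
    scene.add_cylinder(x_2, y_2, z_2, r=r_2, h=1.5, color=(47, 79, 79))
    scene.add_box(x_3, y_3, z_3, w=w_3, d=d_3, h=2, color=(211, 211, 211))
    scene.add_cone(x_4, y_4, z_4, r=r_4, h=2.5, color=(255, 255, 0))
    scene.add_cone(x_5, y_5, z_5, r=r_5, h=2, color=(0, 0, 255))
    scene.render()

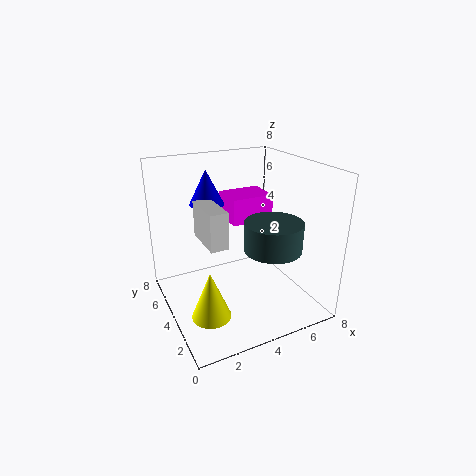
x_1 = 4, y_1 = 4.5, z_1 = 4.5, w_1 = 2.5, d_1 = 2, x_2 = 5, y_2 = 2, z_2 = 4, r_2 = 1.5, x_3 = 2, y_3 = 3, z_3 = 4, w_3 = 1, d_3 = 2.5, x_4 = 1.5, y_4 = 2, z_4 = 1, r_4 = 1, x_5 = 3, y_5 = 6, z_5 = 5.5, r_5 = 1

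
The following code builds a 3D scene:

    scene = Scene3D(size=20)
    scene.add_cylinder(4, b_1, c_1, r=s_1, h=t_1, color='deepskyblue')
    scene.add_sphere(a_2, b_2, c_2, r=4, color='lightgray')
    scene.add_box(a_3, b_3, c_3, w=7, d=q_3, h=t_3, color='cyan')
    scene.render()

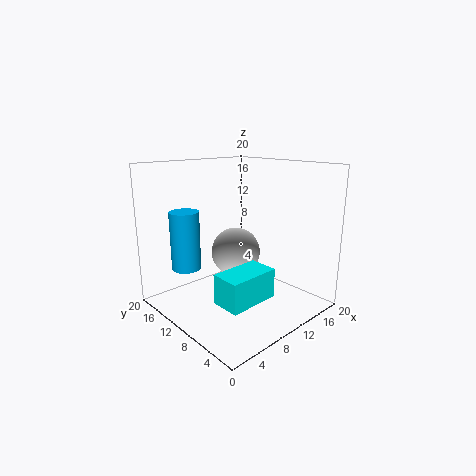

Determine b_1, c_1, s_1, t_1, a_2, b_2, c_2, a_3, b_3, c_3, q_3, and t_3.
b_1 = 14
c_1 = 6
s_1 = 2
t_1 = 8
a_2 = 15
b_2 = 16
c_2 = 5
a_3 = 4
b_3 = 4
c_3 = 3
q_3 = 4
t_3 = 4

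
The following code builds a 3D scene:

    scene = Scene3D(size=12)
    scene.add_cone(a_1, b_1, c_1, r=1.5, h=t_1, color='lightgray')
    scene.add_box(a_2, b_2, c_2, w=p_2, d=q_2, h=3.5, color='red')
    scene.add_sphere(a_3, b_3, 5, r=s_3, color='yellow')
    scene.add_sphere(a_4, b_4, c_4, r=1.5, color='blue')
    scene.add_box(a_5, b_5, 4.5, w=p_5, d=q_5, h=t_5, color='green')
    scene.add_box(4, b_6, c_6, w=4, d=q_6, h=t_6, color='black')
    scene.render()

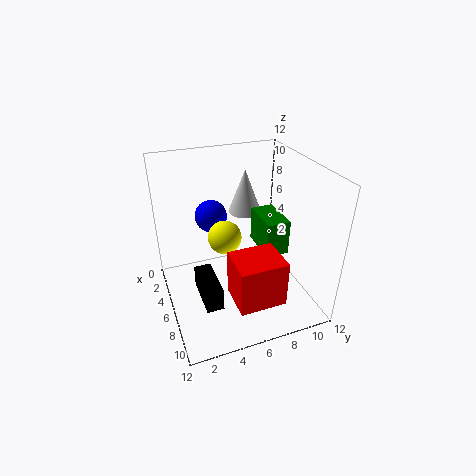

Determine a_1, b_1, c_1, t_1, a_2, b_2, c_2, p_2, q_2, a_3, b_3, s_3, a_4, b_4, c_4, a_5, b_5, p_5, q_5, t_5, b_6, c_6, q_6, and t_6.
a_1 = 2.5; b_1 = 8; c_1 = 6.5; t_1 = 4; a_2 = 9; b_2 = 4; c_2 = 3.5; p_2 = 3; q_2 = 3.5; a_3 = 4; b_3 = 5.5; s_3 = 1.5; a_4 = 1.5; b_4 = 5; c_4 = 6; a_5 = 4; b_5 = 8; p_5 = 3.5; q_5 = 2; t_5 = 3; b_6 = 2.5; c_6 = 0.5; q_6 = 1.5; t_6 = 2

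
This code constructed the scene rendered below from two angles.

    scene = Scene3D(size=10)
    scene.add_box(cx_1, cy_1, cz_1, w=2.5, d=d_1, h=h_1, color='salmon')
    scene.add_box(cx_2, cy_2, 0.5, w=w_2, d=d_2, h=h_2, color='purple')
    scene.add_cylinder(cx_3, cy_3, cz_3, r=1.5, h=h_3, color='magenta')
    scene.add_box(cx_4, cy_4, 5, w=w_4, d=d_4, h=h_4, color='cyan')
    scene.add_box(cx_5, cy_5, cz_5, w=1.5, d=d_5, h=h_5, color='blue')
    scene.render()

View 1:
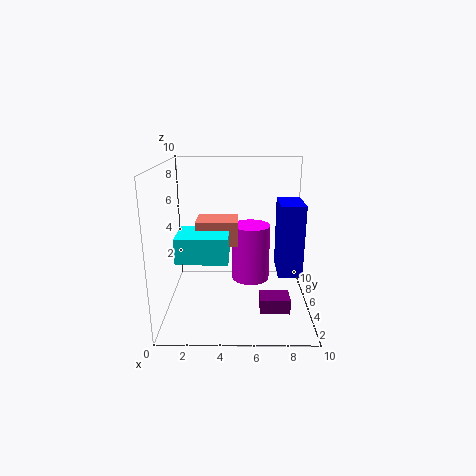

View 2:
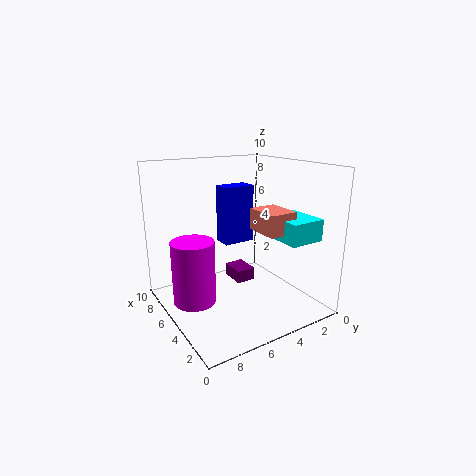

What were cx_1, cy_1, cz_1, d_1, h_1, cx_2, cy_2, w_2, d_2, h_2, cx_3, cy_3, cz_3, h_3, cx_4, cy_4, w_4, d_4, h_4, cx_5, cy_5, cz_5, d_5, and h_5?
cx_1 = 2.5
cy_1 = 2
cz_1 = 5.5
d_1 = 2
h_1 = 1.5
cx_2 = 6.5
cy_2 = 2.5
w_2 = 2
d_2 = 1.5
h_2 = 1
cx_3 = 6
cy_3 = 8
cz_3 = 0.5
h_3 = 4.5
cx_4 = 1.5
cy_4 = 0.5
w_4 = 3
d_4 = 2.5
h_4 = 1.5
cx_5 = 7.5
cy_5 = 2
cz_5 = 3.5
d_5 = 2.5
h_5 = 4.5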